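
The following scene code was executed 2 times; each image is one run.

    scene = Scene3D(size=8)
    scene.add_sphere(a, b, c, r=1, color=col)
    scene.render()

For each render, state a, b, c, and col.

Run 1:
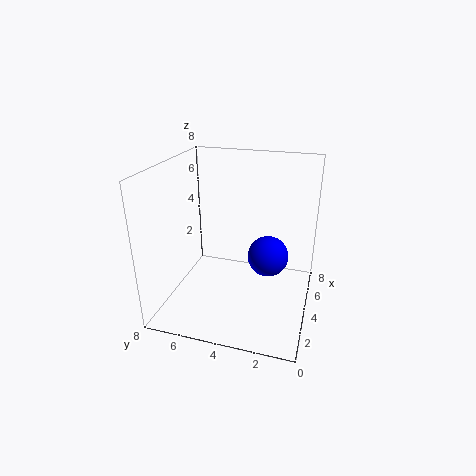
a = 2.5
b = 2
c = 4
col = 'blue'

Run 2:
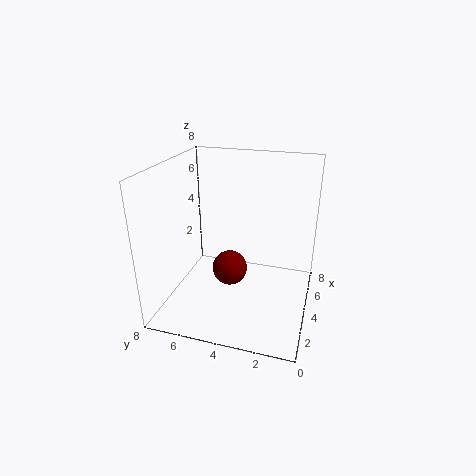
a = 4
b = 4.5
c = 2
col = 'maroon'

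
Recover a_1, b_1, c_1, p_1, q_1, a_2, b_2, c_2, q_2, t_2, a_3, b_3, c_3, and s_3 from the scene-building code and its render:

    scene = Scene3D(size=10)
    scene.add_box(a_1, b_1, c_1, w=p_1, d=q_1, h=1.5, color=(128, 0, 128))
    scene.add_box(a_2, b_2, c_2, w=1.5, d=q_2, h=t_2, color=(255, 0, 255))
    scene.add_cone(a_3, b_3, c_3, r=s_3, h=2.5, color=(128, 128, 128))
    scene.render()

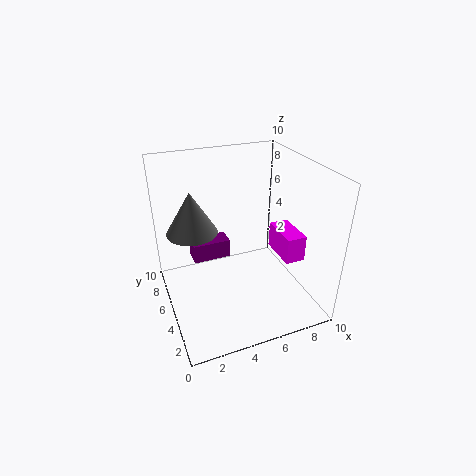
a_1 = 2.5, b_1 = 8, c_1 = 1.5, p_1 = 3, q_1 = 1.5, a_2 = 8.5, b_2 = 4, c_2 = 2.5, q_2 = 3, t_2 = 2, a_3 = 1.5, b_3 = 3.5, c_3 = 7, s_3 = 1.5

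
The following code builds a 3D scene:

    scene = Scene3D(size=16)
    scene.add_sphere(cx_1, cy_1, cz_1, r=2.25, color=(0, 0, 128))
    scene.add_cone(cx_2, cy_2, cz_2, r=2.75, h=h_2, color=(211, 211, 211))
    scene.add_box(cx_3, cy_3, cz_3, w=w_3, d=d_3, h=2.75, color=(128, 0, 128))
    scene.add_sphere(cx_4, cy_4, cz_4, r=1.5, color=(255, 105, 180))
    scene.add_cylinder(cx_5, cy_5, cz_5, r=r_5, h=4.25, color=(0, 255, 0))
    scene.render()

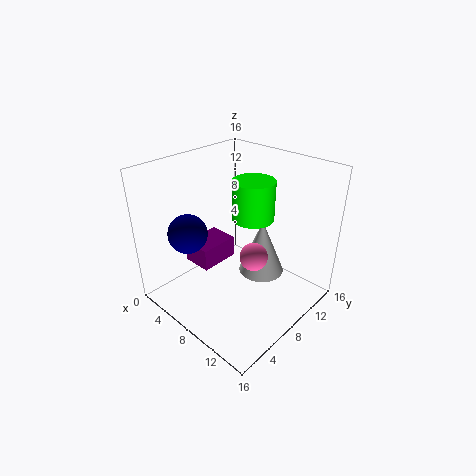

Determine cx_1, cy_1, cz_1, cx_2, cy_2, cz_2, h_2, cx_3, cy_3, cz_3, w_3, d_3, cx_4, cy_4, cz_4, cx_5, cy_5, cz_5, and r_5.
cx_1 = 3.25
cy_1 = 4.75
cz_1 = 8
cx_2 = 8.5
cy_2 = 11.75
cz_2 = 2
h_2 = 6.75
cx_3 = 0.25
cy_3 = 6.5
cz_3 = 2.25
w_3 = 3.75
d_3 = 5
cx_4 = 10.75
cy_4 = 7.5
cz_4 = 7
cx_5 = 9.25
cy_5 = 9
cz_5 = 10.5
r_5 = 2.25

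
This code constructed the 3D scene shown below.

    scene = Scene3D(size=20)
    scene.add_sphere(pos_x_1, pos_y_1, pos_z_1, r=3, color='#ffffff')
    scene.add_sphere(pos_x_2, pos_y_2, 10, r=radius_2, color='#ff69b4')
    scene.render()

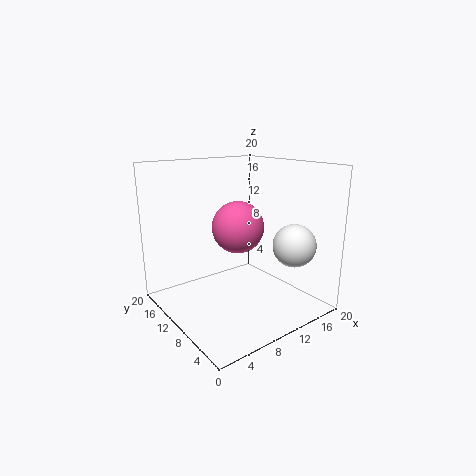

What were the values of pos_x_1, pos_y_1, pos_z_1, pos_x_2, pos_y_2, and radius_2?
pos_x_1 = 16; pos_y_1 = 5; pos_z_1 = 9; pos_x_2 = 13; pos_y_2 = 14; radius_2 = 4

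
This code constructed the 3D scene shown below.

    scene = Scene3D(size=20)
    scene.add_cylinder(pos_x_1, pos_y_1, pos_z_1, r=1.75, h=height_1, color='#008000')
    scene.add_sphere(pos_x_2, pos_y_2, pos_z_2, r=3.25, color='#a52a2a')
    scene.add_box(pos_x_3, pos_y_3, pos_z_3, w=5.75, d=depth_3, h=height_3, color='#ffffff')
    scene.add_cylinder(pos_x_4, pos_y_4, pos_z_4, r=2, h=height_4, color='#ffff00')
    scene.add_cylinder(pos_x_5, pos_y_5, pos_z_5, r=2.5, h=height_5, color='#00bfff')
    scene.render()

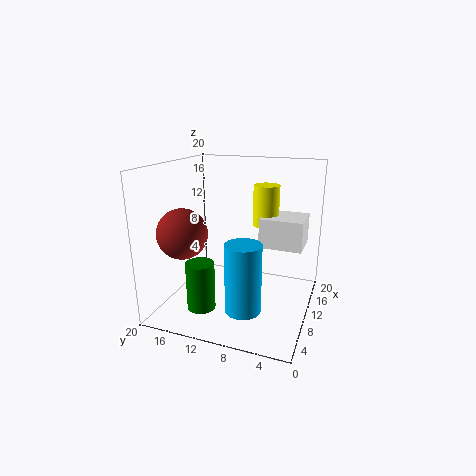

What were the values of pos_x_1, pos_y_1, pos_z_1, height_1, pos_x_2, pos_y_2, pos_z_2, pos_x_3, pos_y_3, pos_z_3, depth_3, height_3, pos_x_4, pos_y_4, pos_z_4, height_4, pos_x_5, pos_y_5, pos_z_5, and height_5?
pos_x_1 = 2.25; pos_y_1 = 12; pos_z_1 = 3.25; height_1 = 6; pos_x_2 = 4.5; pos_y_2 = 15.5; pos_z_2 = 11.75; pos_x_3 = 14; pos_y_3 = 1.75; pos_z_3 = 7.25; depth_3 = 6.5; height_3 = 4.5; pos_x_4 = 17; pos_y_4 = 8; pos_z_4 = 10; height_4 = 6.25; pos_x_5 = 7.25; pos_y_5 = 8.25; pos_z_5 = 0.5; height_5 = 9.75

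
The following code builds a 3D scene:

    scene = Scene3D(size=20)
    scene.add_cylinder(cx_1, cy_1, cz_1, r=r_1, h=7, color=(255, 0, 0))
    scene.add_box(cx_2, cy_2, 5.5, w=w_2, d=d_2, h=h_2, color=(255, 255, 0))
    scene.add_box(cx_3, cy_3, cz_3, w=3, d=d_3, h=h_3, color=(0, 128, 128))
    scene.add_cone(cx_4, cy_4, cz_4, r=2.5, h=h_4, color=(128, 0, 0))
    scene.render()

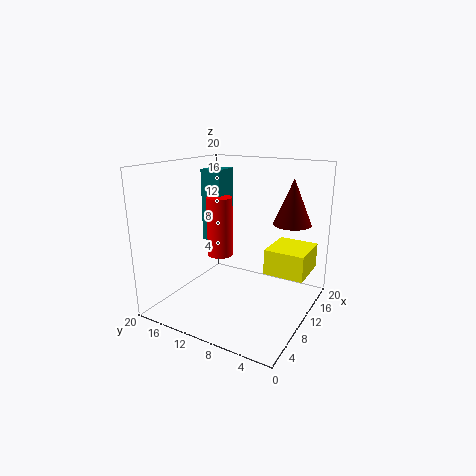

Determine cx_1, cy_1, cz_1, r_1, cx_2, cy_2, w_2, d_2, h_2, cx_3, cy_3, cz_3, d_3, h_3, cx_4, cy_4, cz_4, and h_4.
cx_1 = 4
cy_1 = 9
cz_1 = 10
r_1 = 1.5
cx_2 = 10
cy_2 = 0.5
w_2 = 6
d_2 = 5.5
h_2 = 3.5
cx_3 = 4
cy_3 = 9
cz_3 = 11.5
d_3 = 2.5
h_3 = 8.5
cx_4 = 12
cy_4 = 3
cz_4 = 12.5
h_4 = 6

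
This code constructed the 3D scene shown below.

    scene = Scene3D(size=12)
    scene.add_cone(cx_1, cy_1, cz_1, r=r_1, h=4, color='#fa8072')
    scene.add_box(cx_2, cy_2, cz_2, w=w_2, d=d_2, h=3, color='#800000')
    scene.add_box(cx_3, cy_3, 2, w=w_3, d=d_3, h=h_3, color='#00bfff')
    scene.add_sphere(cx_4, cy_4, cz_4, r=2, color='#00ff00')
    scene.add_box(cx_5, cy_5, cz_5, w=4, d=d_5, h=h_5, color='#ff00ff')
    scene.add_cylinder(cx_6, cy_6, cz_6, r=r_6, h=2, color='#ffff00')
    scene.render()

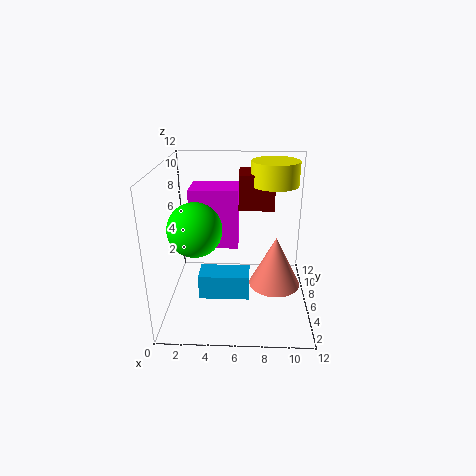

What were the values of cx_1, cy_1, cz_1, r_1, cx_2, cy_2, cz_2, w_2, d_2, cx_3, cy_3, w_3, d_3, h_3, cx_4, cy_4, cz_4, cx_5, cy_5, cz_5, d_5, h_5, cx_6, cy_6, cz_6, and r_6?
cx_1 = 9; cy_1 = 4; cz_1 = 3; r_1 = 2; cx_2 = 6; cy_2 = 7; cz_2 = 8; w_2 = 3; d_2 = 3; cx_3 = 3; cy_3 = 3; w_3 = 4; d_3 = 2; h_3 = 2; cx_4 = 3; cy_4 = 3; cz_4 = 8; cx_5 = 2; cy_5 = 6; cz_5 = 5; d_5 = 3; h_5 = 5; cx_6 = 9; cy_6 = 8; cz_6 = 10; r_6 = 2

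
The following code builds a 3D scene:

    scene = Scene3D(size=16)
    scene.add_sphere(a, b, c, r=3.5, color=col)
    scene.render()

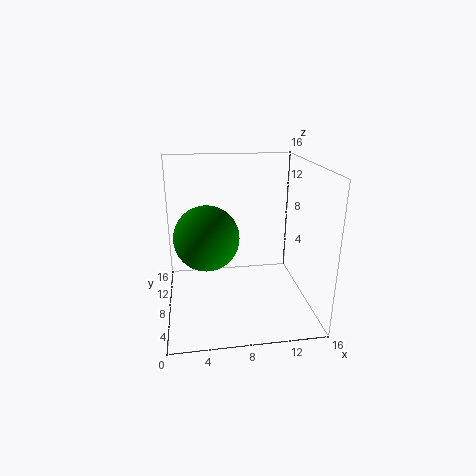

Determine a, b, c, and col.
a = 4.5
b = 7.25
c = 8.5
col = 'green'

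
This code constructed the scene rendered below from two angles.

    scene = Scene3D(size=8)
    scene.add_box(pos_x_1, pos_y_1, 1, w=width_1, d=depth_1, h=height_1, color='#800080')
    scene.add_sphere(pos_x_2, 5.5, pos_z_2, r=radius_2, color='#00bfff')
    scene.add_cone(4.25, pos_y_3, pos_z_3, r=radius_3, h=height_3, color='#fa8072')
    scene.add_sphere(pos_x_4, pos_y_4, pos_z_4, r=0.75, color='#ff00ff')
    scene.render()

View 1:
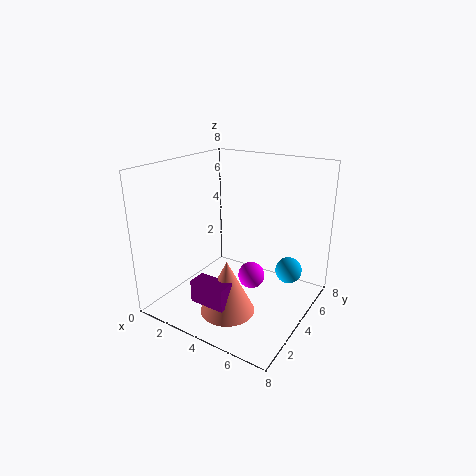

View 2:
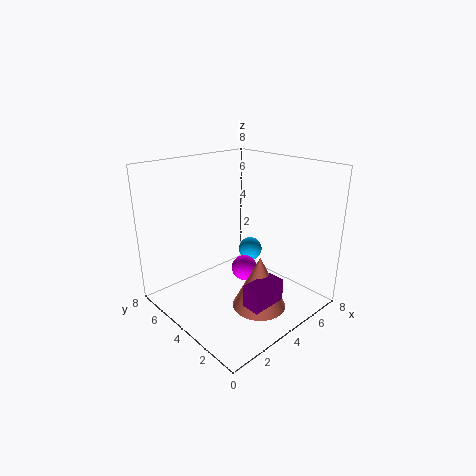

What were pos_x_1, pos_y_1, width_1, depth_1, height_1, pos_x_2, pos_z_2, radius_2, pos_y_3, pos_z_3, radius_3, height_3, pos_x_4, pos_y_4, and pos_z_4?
pos_x_1 = 2.75; pos_y_1 = 1.25; width_1 = 2; depth_1 = 1; height_1 = 1.25; pos_x_2 = 6.5; pos_z_2 = 2; radius_2 = 0.75; pos_y_3 = 2.5; pos_z_3 = 0.25; radius_3 = 1.5; height_3 = 3; pos_x_4 = 4.75; pos_y_4 = 4.25; pos_z_4 = 1.75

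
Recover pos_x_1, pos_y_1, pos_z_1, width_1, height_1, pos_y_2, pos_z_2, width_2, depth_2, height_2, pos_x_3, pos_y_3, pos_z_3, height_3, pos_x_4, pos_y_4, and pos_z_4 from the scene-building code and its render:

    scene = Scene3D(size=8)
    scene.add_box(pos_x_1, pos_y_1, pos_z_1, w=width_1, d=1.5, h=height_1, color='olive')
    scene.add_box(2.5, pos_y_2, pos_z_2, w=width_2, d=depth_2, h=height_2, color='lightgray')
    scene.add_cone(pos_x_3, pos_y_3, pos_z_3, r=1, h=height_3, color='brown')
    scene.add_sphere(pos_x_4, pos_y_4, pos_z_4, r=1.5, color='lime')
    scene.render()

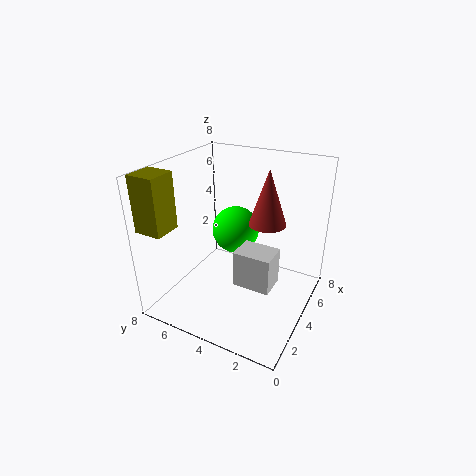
pos_x_1 = 0.5; pos_y_1 = 6.5; pos_z_1 = 5; width_1 = 1.5; height_1 = 3; pos_y_2 = 1.5; pos_z_2 = 2; width_2 = 1.5; depth_2 = 2; height_2 = 2; pos_x_3 = 4.5; pos_y_3 = 2.5; pos_z_3 = 5; height_3 = 3; pos_x_4 = 6.5; pos_y_4 = 5.5; pos_z_4 = 3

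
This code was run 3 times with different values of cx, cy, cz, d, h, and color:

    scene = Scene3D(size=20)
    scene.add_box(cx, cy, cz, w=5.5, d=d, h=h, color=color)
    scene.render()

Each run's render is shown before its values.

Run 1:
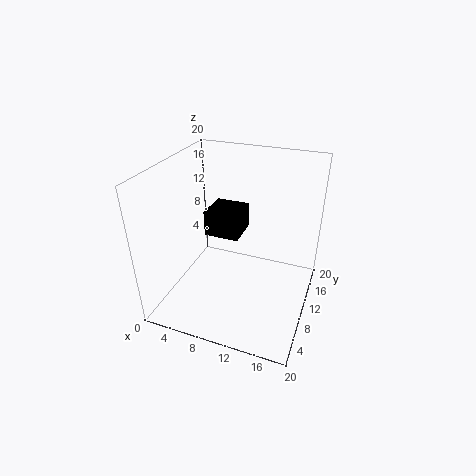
cx = 3
cy = 13.5
cz = 7
d = 5.5
h = 4
color = 'black'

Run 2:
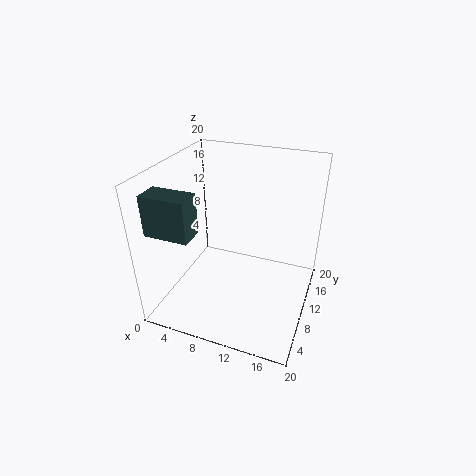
cx = 2
cy = 0.5
cz = 14
d = 3
h = 5
color = 'darkslategray'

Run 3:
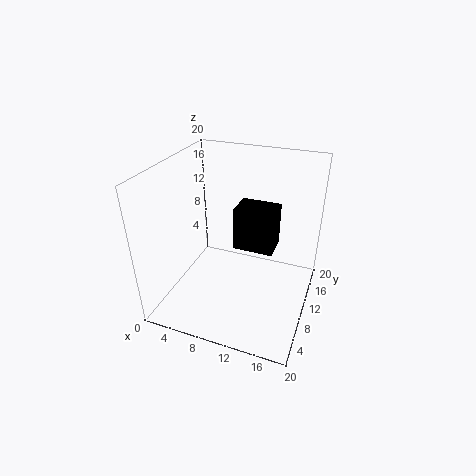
cx = 9.5
cy = 9.5
cz = 8.5
d = 4
h = 6
color = 'black'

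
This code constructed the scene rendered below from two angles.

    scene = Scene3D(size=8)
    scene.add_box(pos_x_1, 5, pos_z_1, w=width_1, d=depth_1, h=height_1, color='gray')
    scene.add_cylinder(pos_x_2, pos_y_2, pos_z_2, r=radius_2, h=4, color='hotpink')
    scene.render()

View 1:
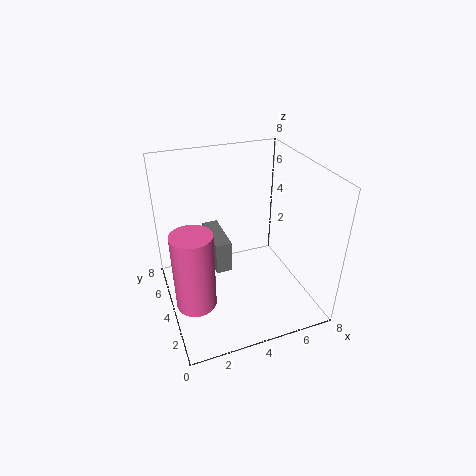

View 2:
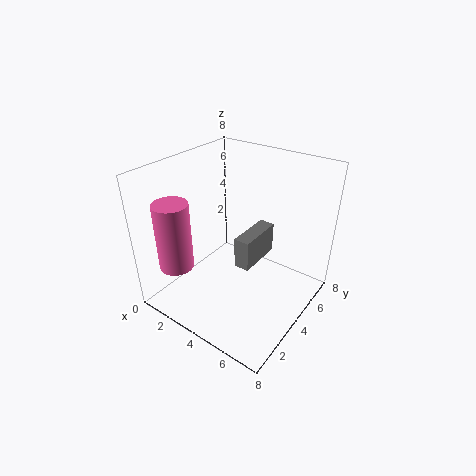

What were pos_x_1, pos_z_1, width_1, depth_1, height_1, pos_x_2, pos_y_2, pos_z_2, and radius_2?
pos_x_1 = 3, pos_z_1 = 1, width_1 = 1, depth_1 = 3, height_1 = 2, pos_x_2 = 1, pos_y_2 = 2, pos_z_2 = 2, radius_2 = 1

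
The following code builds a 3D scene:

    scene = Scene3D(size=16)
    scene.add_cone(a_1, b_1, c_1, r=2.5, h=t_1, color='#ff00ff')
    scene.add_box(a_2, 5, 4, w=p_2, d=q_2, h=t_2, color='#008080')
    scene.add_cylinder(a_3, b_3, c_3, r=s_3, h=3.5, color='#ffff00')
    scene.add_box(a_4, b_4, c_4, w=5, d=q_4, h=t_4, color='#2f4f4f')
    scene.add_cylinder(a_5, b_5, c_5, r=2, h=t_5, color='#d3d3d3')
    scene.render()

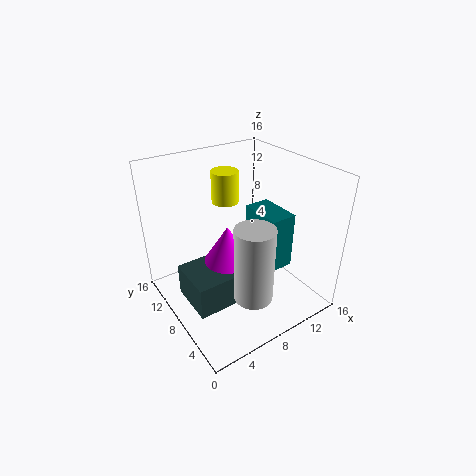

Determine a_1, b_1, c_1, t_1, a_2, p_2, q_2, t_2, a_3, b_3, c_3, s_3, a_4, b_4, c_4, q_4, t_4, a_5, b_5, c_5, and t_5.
a_1 = 6, b_1 = 7, c_1 = 6.5, t_1 = 4, a_2 = 10.5, p_2 = 3, q_2 = 5, t_2 = 6.5, a_3 = 8, b_3 = 10.5, c_3 = 11.5, s_3 = 1.5, a_4 = 1, b_4 = 4, c_4 = 3, q_4 = 5, t_4 = 3.5, a_5 = 6.5, b_5 = 3, c_5 = 4, t_5 = 8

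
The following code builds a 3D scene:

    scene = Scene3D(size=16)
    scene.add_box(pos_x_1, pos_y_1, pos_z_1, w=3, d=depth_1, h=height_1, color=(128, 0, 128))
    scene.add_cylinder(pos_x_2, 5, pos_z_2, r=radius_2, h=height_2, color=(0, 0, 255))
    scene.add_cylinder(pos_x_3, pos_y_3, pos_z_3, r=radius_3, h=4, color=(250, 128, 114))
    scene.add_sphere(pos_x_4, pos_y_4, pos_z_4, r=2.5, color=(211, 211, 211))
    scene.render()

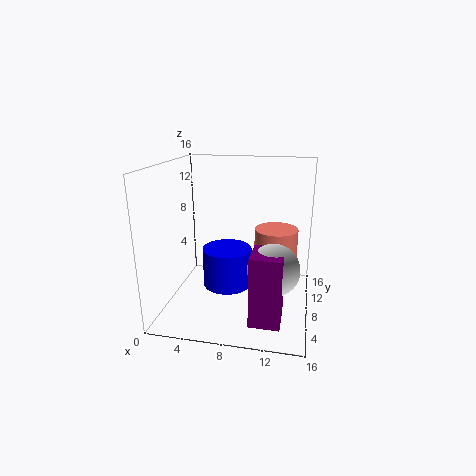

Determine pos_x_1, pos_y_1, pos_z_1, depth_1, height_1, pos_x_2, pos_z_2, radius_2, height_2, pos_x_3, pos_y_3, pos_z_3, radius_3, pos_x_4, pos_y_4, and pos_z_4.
pos_x_1 = 10.5; pos_y_1 = 0.5; pos_z_1 = 2; depth_1 = 3.5; height_1 = 7; pos_x_2 = 7.5; pos_z_2 = 4; radius_2 = 2.5; height_2 = 4; pos_x_3 = 12; pos_y_3 = 10.5; pos_z_3 = 4.5; radius_3 = 2.5; pos_x_4 = 12.5; pos_y_4 = 3; pos_z_4 = 7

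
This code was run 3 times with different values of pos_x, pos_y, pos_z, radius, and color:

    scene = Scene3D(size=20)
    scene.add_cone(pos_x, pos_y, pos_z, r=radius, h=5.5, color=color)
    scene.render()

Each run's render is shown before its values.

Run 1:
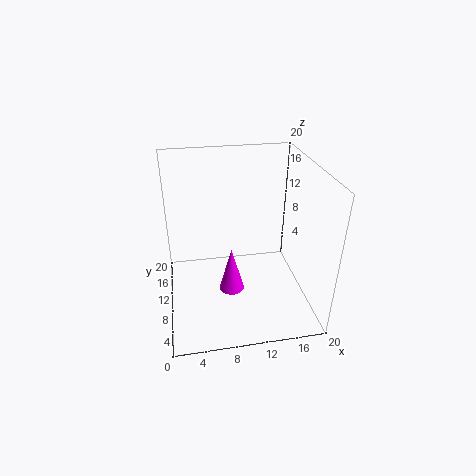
pos_x = 8, pos_y = 3.5, pos_z = 7, radius = 1.5, color = 'magenta'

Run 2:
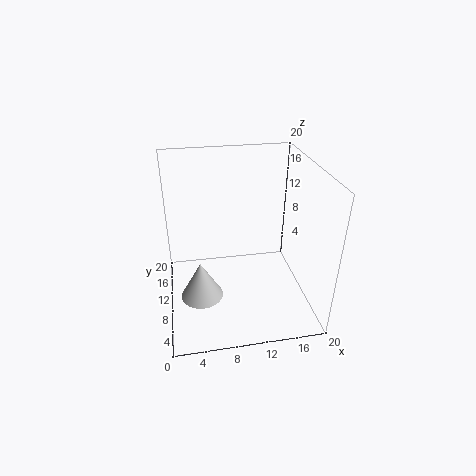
pos_x = 4.5, pos_y = 9, pos_z = 1.5, radius = 3, color = 'lightgray'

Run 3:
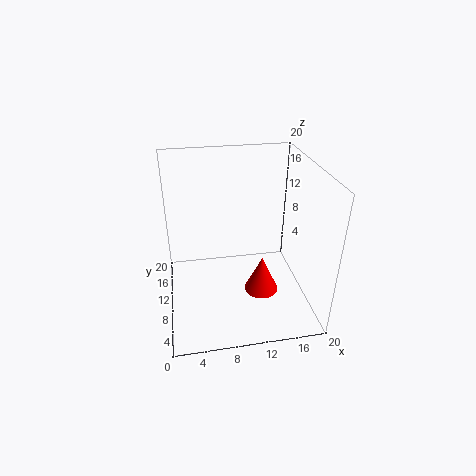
pos_x = 13.5, pos_y = 9.5, pos_z = 1, radius = 2.5, color = 'red'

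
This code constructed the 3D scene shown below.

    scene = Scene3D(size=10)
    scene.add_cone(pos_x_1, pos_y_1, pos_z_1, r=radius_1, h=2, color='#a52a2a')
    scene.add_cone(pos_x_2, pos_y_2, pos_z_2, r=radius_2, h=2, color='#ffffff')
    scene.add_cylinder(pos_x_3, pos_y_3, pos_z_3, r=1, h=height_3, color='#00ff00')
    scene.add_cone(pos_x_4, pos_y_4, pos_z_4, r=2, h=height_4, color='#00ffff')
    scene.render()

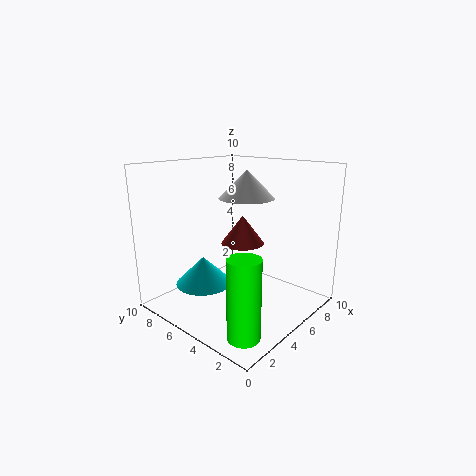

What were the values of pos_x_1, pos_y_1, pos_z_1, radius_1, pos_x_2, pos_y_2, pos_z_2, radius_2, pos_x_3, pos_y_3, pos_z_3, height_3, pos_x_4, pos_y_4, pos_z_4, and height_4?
pos_x_1 = 5.5; pos_y_1 = 5; pos_z_1 = 4.5; radius_1 = 1.5; pos_x_2 = 6.5; pos_y_2 = 5.5; pos_z_2 = 7.5; radius_2 = 2; pos_x_3 = 1.5; pos_y_3 = 1.5; pos_z_3 = 0.5; height_3 = 5; pos_x_4 = 3.5; pos_y_4 = 7; pos_z_4 = 1.5; height_4 = 2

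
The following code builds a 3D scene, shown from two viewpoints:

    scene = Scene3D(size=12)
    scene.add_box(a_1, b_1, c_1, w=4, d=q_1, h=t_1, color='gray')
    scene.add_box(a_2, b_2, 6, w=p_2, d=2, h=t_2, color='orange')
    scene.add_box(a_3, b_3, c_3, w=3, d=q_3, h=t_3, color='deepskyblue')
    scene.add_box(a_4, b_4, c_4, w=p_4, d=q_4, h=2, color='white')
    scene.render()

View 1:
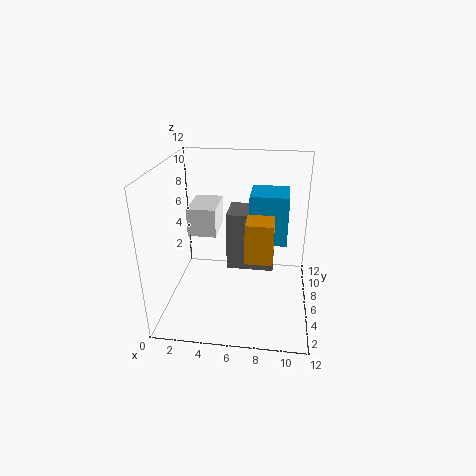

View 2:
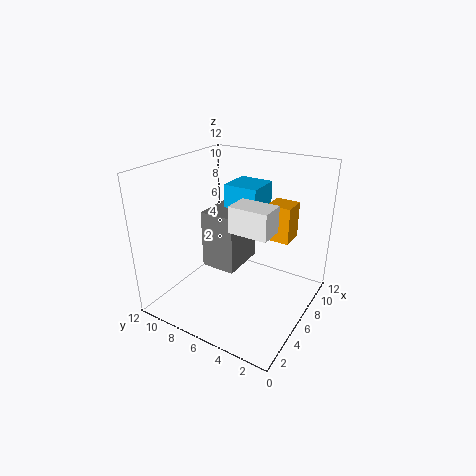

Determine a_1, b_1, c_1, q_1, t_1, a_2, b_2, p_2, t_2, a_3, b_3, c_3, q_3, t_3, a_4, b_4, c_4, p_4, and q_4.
a_1 = 5; b_1 = 6; c_1 = 3; q_1 = 3; t_1 = 5; a_2 = 7; b_2 = 2; p_2 = 2; t_2 = 3; a_3 = 7; b_3 = 5; c_3 = 6; q_3 = 3; t_3 = 4; a_4 = 3; b_4 = 2; c_4 = 8; p_4 = 2; q_4 = 3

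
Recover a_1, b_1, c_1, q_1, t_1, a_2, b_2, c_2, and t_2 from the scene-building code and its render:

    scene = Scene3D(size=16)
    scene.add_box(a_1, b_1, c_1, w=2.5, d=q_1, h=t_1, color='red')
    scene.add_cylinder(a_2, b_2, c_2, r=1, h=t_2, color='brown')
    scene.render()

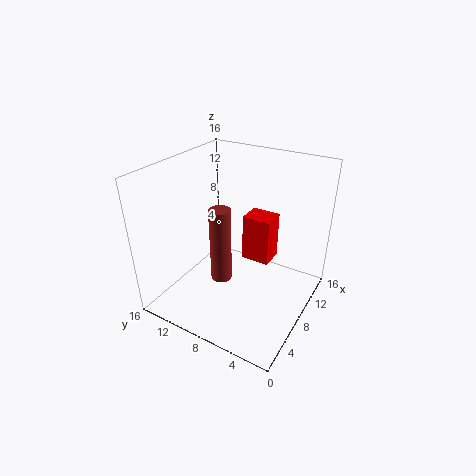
a_1 = 7.25; b_1 = 4; c_1 = 6.25; q_1 = 3; t_1 = 5; a_2 = 2.75; b_2 = 6.75; c_2 = 6.75; t_2 = 7.25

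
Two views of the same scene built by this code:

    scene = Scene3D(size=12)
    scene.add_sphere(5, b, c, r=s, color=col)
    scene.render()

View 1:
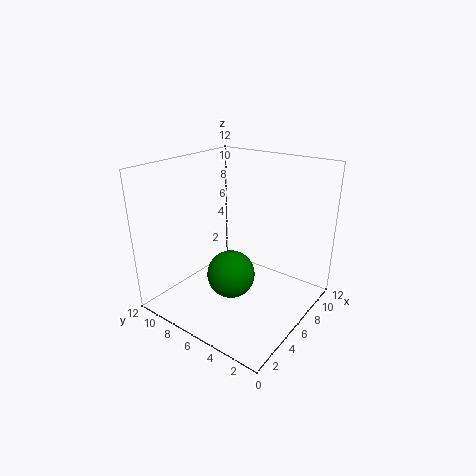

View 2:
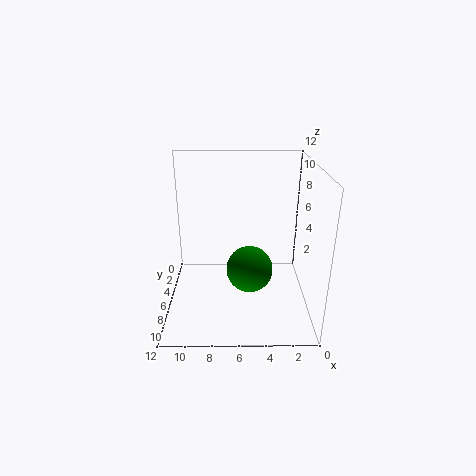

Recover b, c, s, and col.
b = 6
c = 3
s = 2
col = 'green'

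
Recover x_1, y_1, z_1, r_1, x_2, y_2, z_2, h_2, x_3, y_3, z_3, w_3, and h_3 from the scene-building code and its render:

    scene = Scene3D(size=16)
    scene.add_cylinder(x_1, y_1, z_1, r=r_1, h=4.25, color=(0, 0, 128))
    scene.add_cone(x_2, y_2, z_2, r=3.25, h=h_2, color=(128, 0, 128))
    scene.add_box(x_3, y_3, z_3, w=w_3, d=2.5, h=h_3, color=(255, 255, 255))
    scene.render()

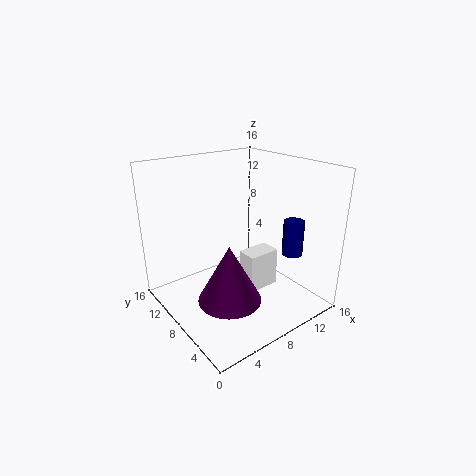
x_1 = 14.75
y_1 = 6
z_1 = 4.75
r_1 = 1.25
x_2 = 4.5
y_2 = 4.75
z_2 = 3.25
h_2 = 6
x_3 = 9.75
y_3 = 7.5
z_3 = 0.25
w_3 = 4
h_3 = 4.75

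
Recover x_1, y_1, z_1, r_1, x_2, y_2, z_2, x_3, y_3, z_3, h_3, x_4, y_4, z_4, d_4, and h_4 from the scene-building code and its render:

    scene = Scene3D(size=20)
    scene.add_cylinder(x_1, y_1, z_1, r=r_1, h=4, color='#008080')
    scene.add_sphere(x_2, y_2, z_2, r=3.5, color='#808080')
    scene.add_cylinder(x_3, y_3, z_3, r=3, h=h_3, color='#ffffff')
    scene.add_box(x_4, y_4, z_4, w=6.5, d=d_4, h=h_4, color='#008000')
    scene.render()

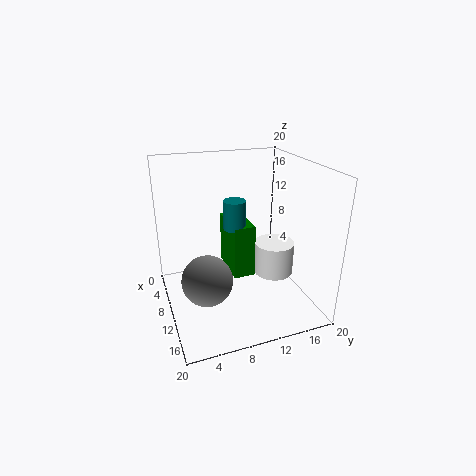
x_1 = 10, y_1 = 9.5, z_1 = 11.5, r_1 = 1.5, x_2 = 11.5, y_2 = 5, z_2 = 5, x_3 = 8.5, y_3 = 16.5, z_3 = 2.5, h_3 = 5, x_4 = 5, y_4 = 9, z_4 = 4.5, d_4 = 3, h_4 = 7.5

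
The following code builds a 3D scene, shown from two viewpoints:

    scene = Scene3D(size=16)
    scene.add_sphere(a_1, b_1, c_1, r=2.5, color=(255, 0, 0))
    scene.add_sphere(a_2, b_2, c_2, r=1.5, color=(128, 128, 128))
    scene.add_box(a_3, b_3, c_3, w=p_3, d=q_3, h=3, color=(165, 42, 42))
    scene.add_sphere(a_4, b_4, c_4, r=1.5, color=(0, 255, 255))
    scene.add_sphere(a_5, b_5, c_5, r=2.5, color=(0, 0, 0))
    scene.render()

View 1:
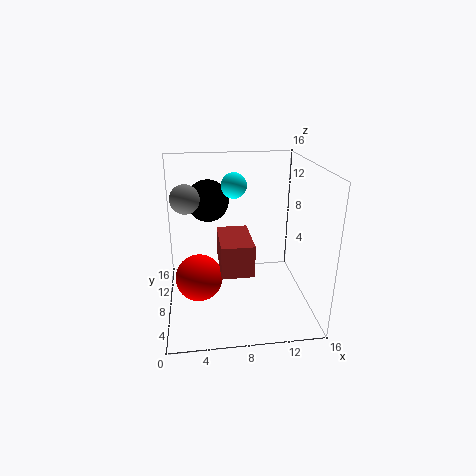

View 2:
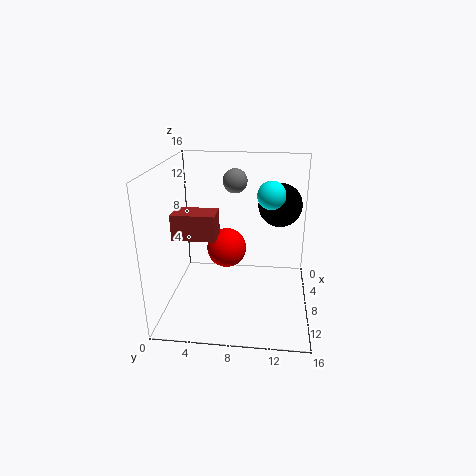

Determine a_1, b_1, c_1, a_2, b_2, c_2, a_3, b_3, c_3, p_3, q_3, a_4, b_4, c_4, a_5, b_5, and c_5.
a_1 = 3.5; b_1 = 6; c_1 = 4.5; a_2 = 2.5; b_2 = 7; c_2 = 13; a_3 = 5.5; b_3 = 0.5; c_3 = 7.5; p_3 = 3; q_3 = 5; a_4 = 8; b_4 = 11.5; c_4 = 13; a_5 = 5; b_5 = 12.5; c_5 = 11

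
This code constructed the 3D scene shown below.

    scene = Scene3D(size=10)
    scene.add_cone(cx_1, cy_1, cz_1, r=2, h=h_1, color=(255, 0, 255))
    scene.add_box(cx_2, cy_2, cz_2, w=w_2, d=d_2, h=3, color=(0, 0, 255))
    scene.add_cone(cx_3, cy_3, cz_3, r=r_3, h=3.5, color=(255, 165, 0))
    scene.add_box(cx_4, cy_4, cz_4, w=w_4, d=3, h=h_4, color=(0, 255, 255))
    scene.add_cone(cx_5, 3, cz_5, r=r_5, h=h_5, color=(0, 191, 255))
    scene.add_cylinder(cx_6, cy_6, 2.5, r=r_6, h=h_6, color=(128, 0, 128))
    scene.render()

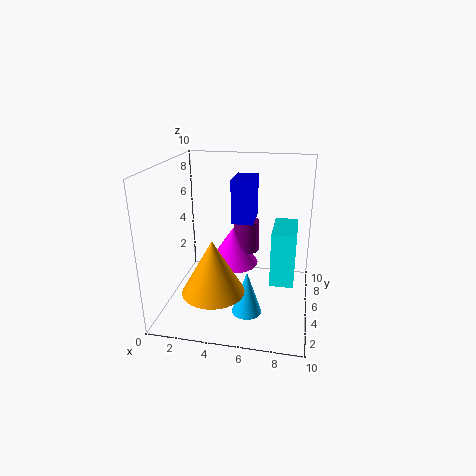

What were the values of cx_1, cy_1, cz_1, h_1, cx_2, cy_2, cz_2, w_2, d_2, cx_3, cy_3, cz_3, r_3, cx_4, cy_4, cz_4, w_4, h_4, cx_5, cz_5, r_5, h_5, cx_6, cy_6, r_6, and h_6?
cx_1 = 4, cy_1 = 8, cz_1 = 1.5, h_1 = 3, cx_2 = 4.5, cy_2 = 5, cz_2 = 6, w_2 = 1.5, d_2 = 2.5, cx_3 = 4, cy_3 = 2, cz_3 = 2.5, r_3 = 2, cx_4 = 7.5, cy_4 = 2.5, cz_4 = 3, w_4 = 1.5, h_4 = 3.5, cx_5 = 6, cz_5 = 0.5, r_5 = 1, h_5 = 3, cx_6 = 5, cy_6 = 8.5, r_6 = 1, h_6 = 2.5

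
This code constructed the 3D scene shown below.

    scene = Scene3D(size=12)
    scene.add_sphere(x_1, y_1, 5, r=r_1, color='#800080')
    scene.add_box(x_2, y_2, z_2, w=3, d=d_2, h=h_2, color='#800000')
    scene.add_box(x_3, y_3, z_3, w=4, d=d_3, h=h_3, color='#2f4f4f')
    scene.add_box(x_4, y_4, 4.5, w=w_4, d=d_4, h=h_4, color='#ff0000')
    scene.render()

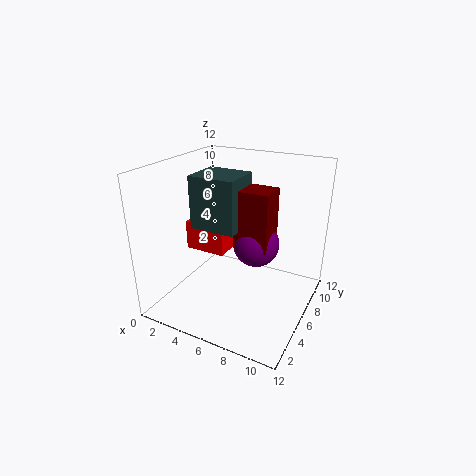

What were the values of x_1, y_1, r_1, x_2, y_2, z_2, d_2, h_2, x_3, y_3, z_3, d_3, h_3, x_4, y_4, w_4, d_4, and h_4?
x_1 = 7
y_1 = 7.5
r_1 = 2
x_2 = 5.5
y_2 = 6
z_2 = 5
d_2 = 2.5
h_2 = 5
x_3 = 2
y_3 = 5
z_3 = 6.5
d_3 = 3.5
h_3 = 4.5
x_4 = 1.5
y_4 = 5
w_4 = 3.5
d_4 = 3.5
h_4 = 2.5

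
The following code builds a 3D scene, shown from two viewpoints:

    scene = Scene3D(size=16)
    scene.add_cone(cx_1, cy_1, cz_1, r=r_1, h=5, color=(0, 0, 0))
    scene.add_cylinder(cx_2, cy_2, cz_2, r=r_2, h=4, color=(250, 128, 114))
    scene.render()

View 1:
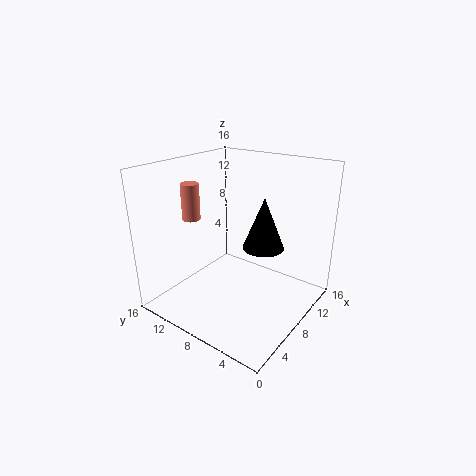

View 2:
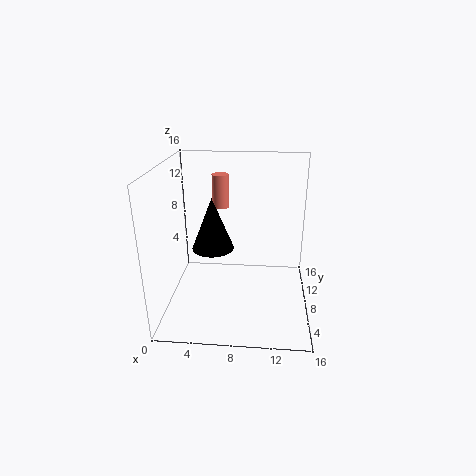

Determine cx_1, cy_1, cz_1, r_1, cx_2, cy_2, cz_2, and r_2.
cx_1 = 6, cy_1 = 3.5, cz_1 = 9, r_1 = 2, cx_2 = 5.5, cy_2 = 12.5, cz_2 = 10, r_2 = 1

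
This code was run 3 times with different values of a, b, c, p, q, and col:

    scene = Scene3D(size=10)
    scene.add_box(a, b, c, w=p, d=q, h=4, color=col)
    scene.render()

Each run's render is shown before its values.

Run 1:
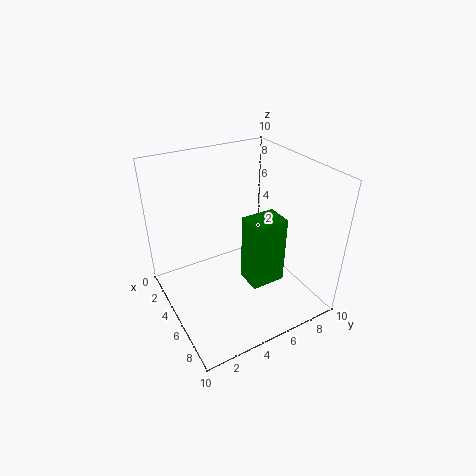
a = 8, b = 3.5, c = 4.5, p = 1.5, q = 2, col = 'green'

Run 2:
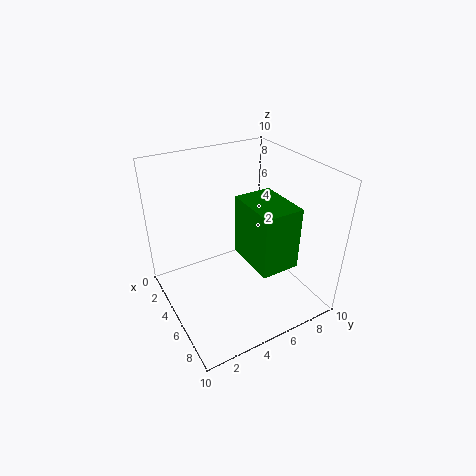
a = 5.5, b = 4.5, c = 4.5, p = 3.5, q = 2.5, col = 'green'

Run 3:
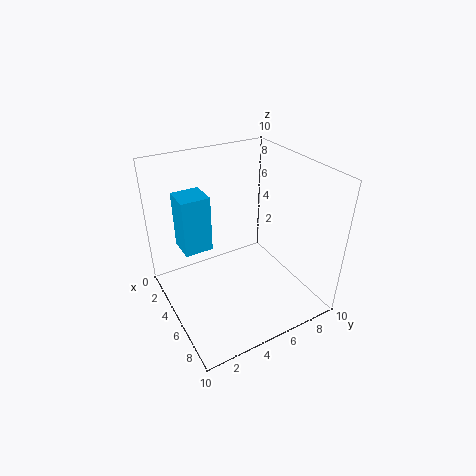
a = 2, b = 1.5, c = 4, p = 2, q = 2, col = 'deepskyblue'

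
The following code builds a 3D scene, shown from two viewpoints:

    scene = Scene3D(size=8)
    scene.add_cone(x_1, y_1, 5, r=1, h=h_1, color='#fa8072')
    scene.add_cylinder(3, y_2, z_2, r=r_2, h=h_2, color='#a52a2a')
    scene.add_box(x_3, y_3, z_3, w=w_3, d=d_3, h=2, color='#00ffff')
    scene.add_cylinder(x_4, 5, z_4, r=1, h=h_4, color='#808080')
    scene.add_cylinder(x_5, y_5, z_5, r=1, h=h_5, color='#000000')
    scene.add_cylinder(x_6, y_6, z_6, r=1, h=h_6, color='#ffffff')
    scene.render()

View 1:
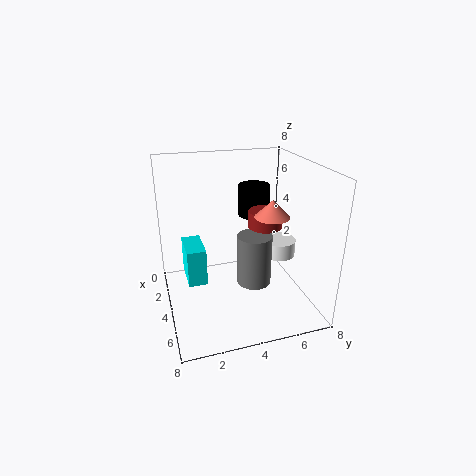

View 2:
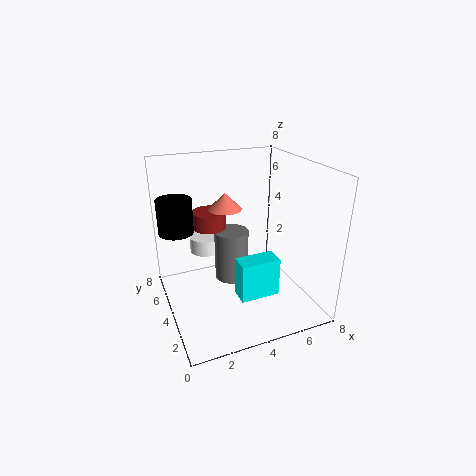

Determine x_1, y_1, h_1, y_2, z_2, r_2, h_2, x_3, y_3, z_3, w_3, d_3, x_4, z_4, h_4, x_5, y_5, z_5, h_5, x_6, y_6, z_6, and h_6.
x_1 = 4; y_1 = 6; h_1 = 1; y_2 = 6; z_2 = 4; r_2 = 1; h_2 = 1; x_3 = 3; y_3 = 1; z_3 = 2; w_3 = 2; d_3 = 1; x_4 = 4; z_4 = 1; h_4 = 3; x_5 = 1; y_5 = 6; z_5 = 4; h_5 = 2; x_6 = 3; y_6 = 7; z_6 = 2; h_6 = 1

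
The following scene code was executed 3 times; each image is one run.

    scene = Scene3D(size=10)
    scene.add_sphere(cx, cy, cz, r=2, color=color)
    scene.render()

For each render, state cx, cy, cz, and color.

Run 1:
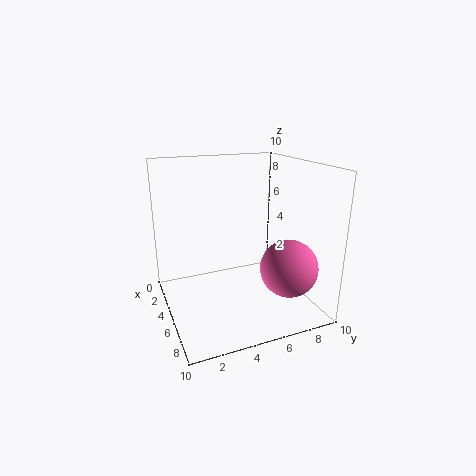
cx = 7
cy = 8
cz = 3
color = 'hotpink'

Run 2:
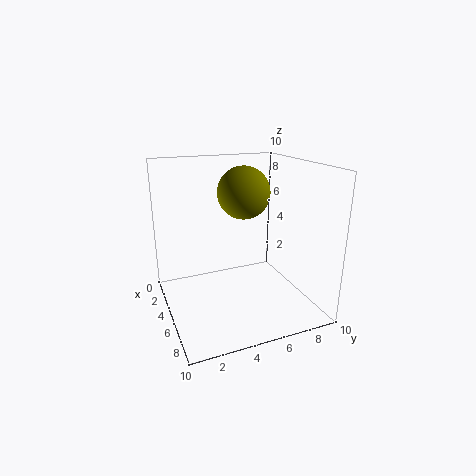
cx = 2.5
cy = 6.5
cz = 7.5
color = 'olive'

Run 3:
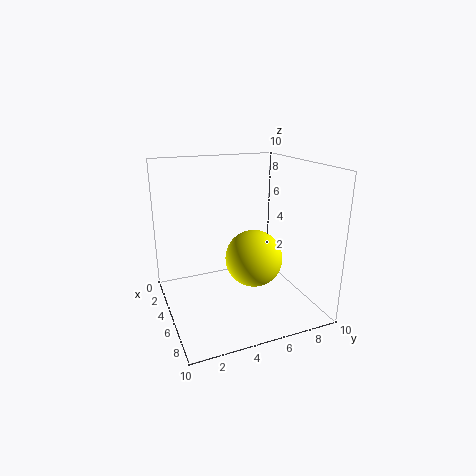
cx = 5.5
cy = 6
cz = 3.5
color = 'yellow'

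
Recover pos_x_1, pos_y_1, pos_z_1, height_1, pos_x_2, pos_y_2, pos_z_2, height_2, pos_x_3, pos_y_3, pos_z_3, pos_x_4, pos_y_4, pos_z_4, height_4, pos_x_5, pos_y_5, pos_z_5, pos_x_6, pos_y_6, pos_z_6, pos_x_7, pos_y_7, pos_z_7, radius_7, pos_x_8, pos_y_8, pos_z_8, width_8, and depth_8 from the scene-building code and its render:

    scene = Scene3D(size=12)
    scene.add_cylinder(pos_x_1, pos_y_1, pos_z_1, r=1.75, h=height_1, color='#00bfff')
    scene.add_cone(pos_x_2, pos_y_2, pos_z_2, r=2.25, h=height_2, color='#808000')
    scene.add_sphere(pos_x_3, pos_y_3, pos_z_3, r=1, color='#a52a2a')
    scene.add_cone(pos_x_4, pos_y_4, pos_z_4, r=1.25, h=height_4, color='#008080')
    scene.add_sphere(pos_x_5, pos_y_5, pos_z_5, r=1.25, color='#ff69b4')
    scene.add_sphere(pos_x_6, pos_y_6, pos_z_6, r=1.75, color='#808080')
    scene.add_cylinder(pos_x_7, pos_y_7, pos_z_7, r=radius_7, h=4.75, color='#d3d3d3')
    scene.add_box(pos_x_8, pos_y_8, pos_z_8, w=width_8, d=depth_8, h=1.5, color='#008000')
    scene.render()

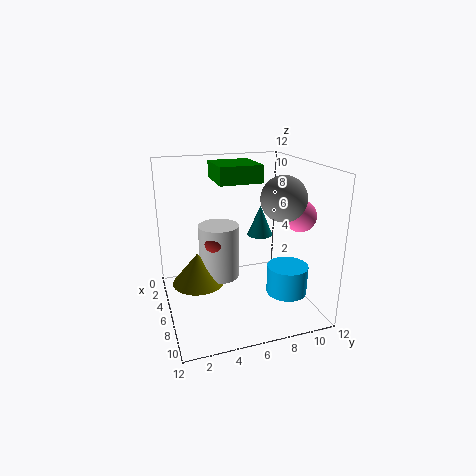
pos_x_1 = 7.5; pos_y_1 = 10; pos_z_1 = 1; height_1 = 2.5; pos_x_2 = 4.75; pos_y_2 = 2.75; pos_z_2 = 1.75; height_2 = 2.75; pos_x_3 = 5.25; pos_y_3 = 4.25; pos_z_3 = 5.5; pos_x_4 = 1.75; pos_y_4 = 9.75; pos_z_4 = 4.25; height_4 = 3; pos_x_5 = 8.5; pos_y_5 = 10.25; pos_z_5 = 8.25; pos_x_6 = 8.5; pos_y_6 = 8.75; pos_z_6 = 9.75; pos_x_7 = 4.5; pos_y_7 = 4.75; pos_z_7 = 2; radius_7 = 1.75; pos_x_8 = 1.25; pos_y_8 = 4.75; pos_z_8 = 10.25; width_8 = 4; depth_8 = 3.75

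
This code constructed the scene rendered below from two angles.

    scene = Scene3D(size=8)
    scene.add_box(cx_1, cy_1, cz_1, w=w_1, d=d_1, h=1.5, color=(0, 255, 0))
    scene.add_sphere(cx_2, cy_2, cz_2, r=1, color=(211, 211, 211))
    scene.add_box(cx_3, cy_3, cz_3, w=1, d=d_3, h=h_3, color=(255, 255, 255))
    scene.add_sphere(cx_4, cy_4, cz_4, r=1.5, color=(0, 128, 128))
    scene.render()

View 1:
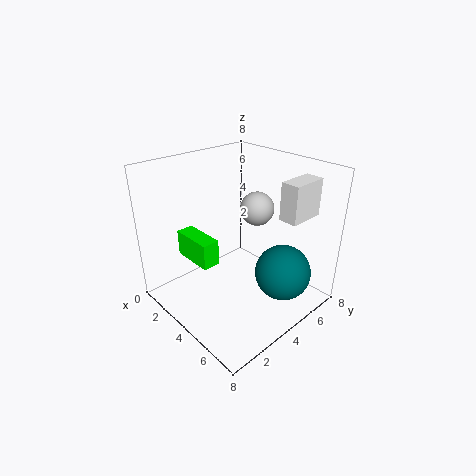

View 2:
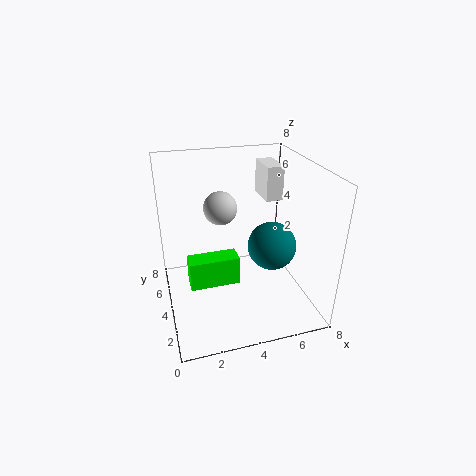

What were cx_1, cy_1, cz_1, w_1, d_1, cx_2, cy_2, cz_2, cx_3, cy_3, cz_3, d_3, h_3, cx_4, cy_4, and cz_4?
cx_1 = 1, cy_1 = 2, cz_1 = 2.5, w_1 = 2.5, d_1 = 1, cx_2 = 3.5, cy_2 = 6, cz_2 = 5, cx_3 = 6, cy_3 = 5, cz_3 = 5.5, d_3 = 2, h_3 = 2, cx_4 = 6.5, cy_4 = 5, cz_4 = 2.5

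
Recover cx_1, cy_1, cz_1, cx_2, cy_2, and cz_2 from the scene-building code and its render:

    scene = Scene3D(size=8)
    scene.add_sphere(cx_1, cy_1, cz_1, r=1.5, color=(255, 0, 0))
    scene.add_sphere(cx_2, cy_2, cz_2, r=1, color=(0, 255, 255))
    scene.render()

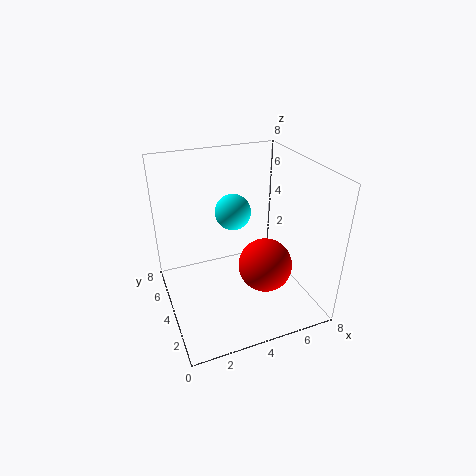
cx_1 = 5.25
cy_1 = 3
cz_1 = 2.5
cx_2 = 4
cy_2 = 4.75
cz_2 = 5.25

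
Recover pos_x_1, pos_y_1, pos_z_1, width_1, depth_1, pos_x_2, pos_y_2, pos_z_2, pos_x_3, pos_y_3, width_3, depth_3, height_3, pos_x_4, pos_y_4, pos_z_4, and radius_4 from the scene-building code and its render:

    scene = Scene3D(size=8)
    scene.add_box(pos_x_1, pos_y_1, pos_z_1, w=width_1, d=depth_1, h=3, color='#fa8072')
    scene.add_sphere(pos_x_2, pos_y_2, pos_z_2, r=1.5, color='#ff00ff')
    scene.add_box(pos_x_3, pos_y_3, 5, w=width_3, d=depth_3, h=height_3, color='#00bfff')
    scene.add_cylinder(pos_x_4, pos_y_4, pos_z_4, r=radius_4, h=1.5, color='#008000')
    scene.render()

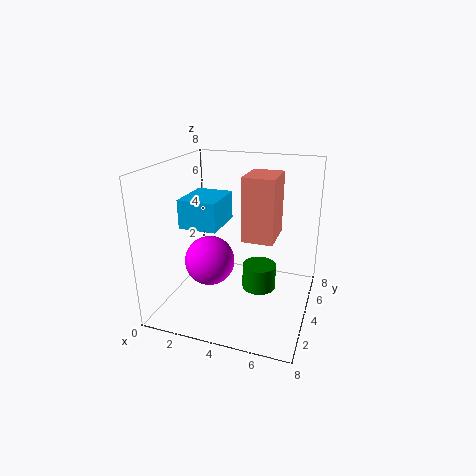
pos_x_1 = 5
pos_y_1 = 1.5
pos_z_1 = 5
width_1 = 1.5
depth_1 = 2
pos_x_2 = 2
pos_y_2 = 4.5
pos_z_2 = 2
pos_x_3 = 1.5
pos_y_3 = 2
width_3 = 2
depth_3 = 2.5
height_3 = 1.5
pos_x_4 = 5
pos_y_4 = 5
pos_z_4 = 0.5
radius_4 = 1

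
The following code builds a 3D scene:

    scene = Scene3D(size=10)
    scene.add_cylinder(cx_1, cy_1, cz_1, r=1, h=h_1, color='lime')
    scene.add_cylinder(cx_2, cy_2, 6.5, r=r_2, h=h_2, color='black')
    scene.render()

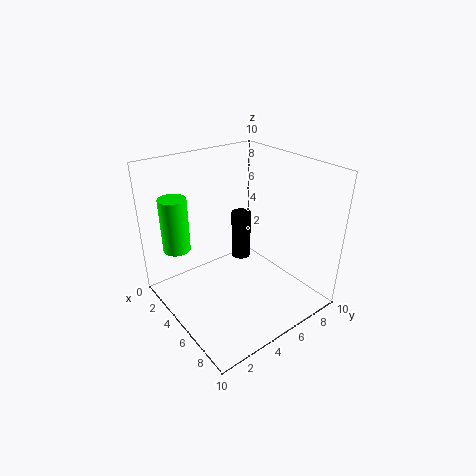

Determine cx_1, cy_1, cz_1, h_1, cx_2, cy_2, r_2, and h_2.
cx_1 = 1.5; cy_1 = 2; cz_1 = 3.5; h_1 = 4; cx_2 = 8.5; cy_2 = 2.5; r_2 = 0.5; h_2 = 2.5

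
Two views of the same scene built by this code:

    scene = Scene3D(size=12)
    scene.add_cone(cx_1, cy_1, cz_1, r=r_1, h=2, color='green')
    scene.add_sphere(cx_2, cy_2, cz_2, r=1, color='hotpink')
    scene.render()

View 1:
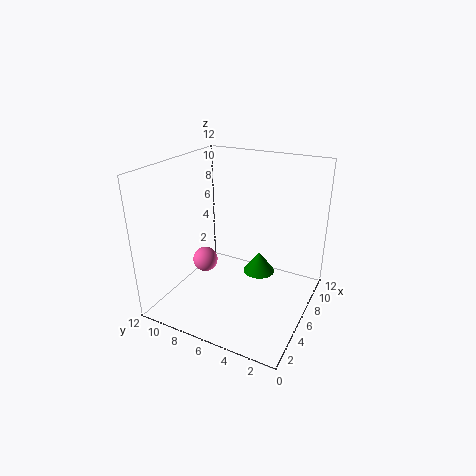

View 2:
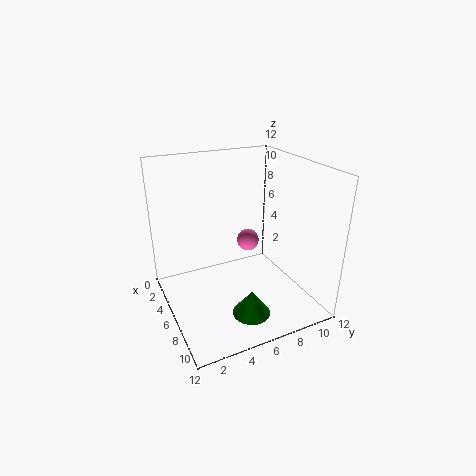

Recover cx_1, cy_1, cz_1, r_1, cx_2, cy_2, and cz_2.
cx_1 = 9.5
cy_1 = 5.5
cz_1 = 1
r_1 = 1.5
cx_2 = 4
cy_2 = 8
cz_2 = 4.5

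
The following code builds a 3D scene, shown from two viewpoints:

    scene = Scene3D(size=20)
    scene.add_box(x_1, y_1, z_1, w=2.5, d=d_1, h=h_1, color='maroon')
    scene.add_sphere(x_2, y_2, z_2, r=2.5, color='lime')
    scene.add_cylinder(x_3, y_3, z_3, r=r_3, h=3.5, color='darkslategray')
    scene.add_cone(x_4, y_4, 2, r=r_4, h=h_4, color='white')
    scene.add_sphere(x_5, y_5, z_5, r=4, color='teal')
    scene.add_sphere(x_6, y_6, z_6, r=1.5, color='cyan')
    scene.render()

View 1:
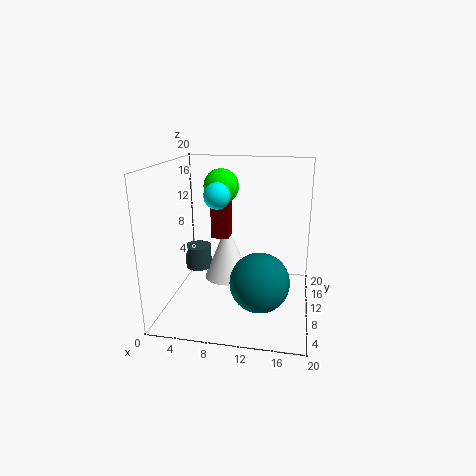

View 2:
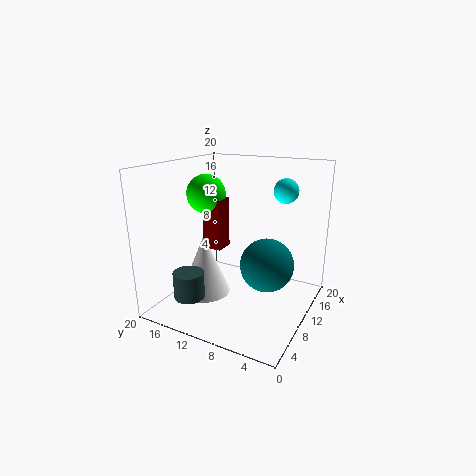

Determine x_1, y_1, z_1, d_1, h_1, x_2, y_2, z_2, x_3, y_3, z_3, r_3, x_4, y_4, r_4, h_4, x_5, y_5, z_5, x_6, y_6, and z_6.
x_1 = 6
y_1 = 10.5
z_1 = 9.5
d_1 = 2.5
h_1 = 6.5
x_2 = 7
y_2 = 13
z_2 = 16.5
x_3 = 3
y_3 = 13.5
z_3 = 3.5
r_3 = 2
x_4 = 7.5
y_4 = 14
r_4 = 3.5
h_4 = 8.5
x_5 = 13.5
y_5 = 7
z_5 = 5
x_6 = 9
y_6 = 3
z_6 = 17.5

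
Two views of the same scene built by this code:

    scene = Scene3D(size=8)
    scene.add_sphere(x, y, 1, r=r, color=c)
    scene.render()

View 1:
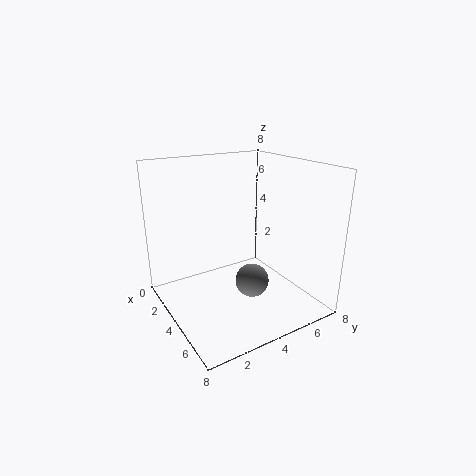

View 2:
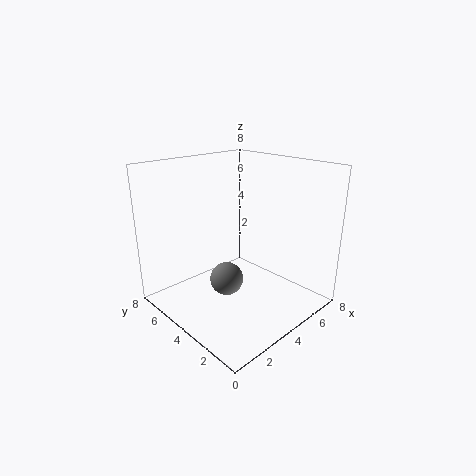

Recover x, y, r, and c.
x = 4; y = 5; r = 1; c = 'gray'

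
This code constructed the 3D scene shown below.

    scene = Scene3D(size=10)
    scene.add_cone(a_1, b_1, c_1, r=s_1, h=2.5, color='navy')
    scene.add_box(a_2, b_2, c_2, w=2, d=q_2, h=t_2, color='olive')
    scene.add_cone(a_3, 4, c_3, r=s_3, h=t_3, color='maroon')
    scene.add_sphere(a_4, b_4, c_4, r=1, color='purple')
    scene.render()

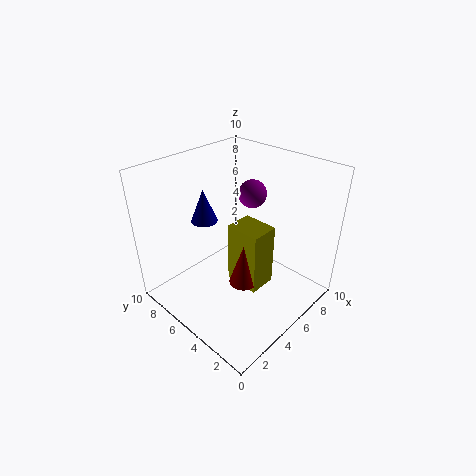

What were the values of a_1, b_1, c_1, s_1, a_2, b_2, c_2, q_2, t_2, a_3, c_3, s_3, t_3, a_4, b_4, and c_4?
a_1 = 5; b_1 = 8.5; c_1 = 5; s_1 = 1; a_2 = 4.5; b_2 = 3; c_2 = 1.5; q_2 = 2.5; t_2 = 4.5; a_3 = 4.5; c_3 = 2; s_3 = 1; t_3 = 3; a_4 = 7; b_4 = 5.5; c_4 = 7.5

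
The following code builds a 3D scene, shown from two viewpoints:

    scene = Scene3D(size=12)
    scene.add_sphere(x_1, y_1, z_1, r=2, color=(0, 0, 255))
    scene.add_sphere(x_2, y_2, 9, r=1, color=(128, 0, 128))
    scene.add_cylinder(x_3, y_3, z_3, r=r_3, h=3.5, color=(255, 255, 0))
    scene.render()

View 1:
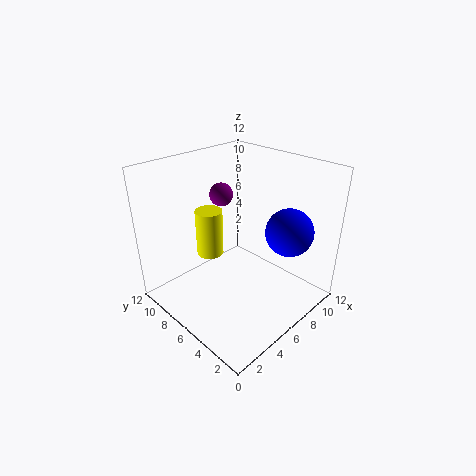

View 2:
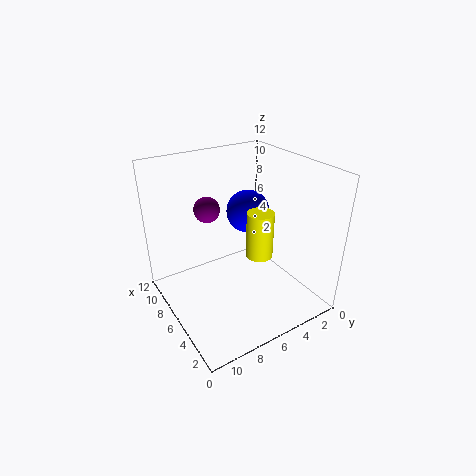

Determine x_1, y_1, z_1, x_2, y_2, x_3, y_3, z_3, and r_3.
x_1 = 9
y_1 = 3
z_1 = 6.5
x_2 = 6.5
y_2 = 8.5
x_3 = 3
y_3 = 6
z_3 = 6
r_3 = 1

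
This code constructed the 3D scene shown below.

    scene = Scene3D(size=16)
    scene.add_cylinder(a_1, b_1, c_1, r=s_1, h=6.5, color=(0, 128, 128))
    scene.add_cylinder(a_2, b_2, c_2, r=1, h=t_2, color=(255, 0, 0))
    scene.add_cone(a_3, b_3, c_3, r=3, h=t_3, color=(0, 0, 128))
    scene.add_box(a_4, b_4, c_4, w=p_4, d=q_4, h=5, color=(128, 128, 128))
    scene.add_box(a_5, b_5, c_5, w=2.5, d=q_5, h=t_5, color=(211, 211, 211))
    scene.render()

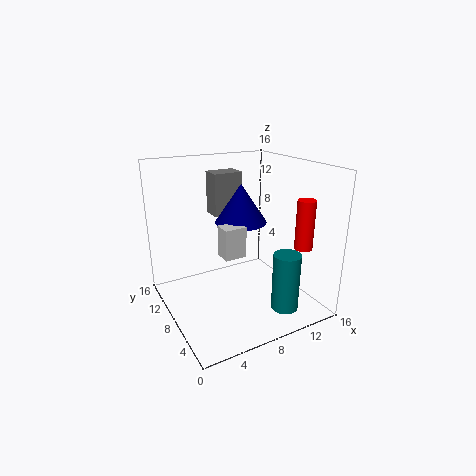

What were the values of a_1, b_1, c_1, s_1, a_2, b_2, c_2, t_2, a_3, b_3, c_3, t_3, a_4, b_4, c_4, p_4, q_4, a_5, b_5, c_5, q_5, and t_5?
a_1 = 11.5; b_1 = 3.5; c_1 = 0.5; s_1 = 1.5; a_2 = 14; b_2 = 4; c_2 = 7; t_2 = 5.5; a_3 = 9.5; b_3 = 10; c_3 = 9; t_3 = 4.5; a_4 = 7; b_4 = 11.5; c_4 = 9.5; p_4 = 3.5; q_4 = 2.5; a_5 = 6; b_5 = 7; c_5 = 6; q_5 = 2; t_5 = 3.5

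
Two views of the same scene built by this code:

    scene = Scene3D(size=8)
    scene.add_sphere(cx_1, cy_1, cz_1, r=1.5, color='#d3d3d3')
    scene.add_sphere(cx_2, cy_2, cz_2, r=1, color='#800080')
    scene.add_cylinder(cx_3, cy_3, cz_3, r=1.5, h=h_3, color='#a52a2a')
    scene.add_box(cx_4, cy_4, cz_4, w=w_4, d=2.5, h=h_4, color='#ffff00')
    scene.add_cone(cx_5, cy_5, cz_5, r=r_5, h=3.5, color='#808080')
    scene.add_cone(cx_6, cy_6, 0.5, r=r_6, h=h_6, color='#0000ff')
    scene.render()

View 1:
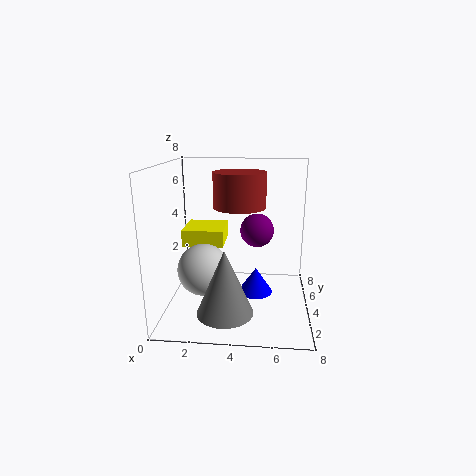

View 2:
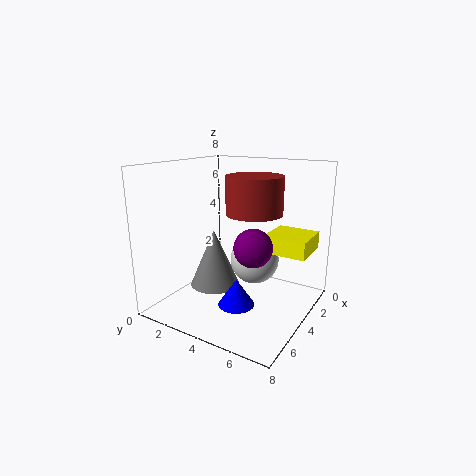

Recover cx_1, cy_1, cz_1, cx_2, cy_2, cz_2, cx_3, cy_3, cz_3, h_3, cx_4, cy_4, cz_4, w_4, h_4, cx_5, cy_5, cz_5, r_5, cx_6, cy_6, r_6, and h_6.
cx_1 = 2
cy_1 = 4
cz_1 = 2
cx_2 = 5
cy_2 = 5.5
cz_2 = 4
cx_3 = 4
cy_3 = 5
cz_3 = 5.5
h_3 = 2
cx_4 = 0.5
cy_4 = 5
cz_4 = 3
w_4 = 2.5
h_4 = 1
cx_5 = 3.5
cy_5 = 2
cz_5 = 0.5
r_5 = 1.5
cx_6 = 5
cy_6 = 4.5
r_6 = 1
h_6 = 1.5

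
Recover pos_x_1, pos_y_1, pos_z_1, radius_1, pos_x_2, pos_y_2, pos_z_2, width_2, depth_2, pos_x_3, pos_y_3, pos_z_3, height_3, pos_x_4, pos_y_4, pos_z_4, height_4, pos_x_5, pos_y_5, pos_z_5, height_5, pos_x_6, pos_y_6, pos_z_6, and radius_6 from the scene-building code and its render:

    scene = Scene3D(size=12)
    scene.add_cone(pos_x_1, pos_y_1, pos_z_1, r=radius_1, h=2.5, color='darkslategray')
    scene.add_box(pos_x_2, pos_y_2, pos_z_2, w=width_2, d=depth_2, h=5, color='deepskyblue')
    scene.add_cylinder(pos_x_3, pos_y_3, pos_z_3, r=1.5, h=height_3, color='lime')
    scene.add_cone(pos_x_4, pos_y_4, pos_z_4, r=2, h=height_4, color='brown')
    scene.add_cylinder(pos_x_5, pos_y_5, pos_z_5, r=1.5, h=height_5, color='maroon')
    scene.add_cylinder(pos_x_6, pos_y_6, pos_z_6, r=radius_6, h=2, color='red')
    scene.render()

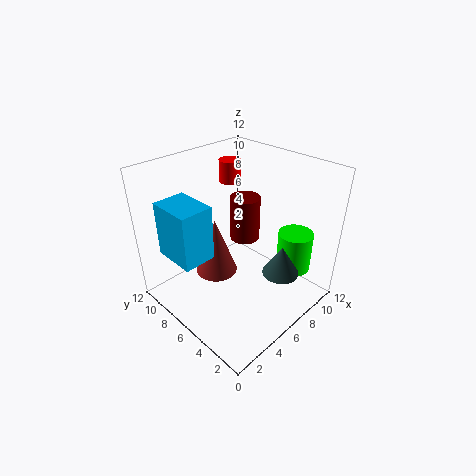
pos_x_1 = 7.5
pos_y_1 = 2.5
pos_z_1 = 3.5
radius_1 = 1.5
pos_x_2 = 2
pos_y_2 = 8
pos_z_2 = 3.5
width_2 = 3
depth_2 = 4
pos_x_3 = 10
pos_y_3 = 3
pos_z_3 = 2.5
height_3 = 3.5
pos_x_4 = 6.5
pos_y_4 = 9.5
pos_z_4 = 0.5
height_4 = 5.5
pos_x_5 = 10.5
pos_y_5 = 9.5
pos_z_5 = 2.5
height_5 = 4.5
pos_x_6 = 9
pos_y_6 = 10
pos_z_6 = 9
radius_6 = 1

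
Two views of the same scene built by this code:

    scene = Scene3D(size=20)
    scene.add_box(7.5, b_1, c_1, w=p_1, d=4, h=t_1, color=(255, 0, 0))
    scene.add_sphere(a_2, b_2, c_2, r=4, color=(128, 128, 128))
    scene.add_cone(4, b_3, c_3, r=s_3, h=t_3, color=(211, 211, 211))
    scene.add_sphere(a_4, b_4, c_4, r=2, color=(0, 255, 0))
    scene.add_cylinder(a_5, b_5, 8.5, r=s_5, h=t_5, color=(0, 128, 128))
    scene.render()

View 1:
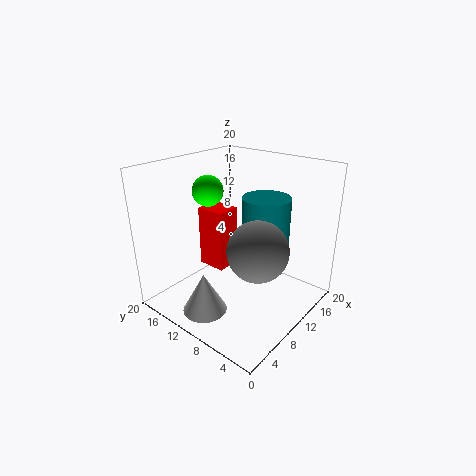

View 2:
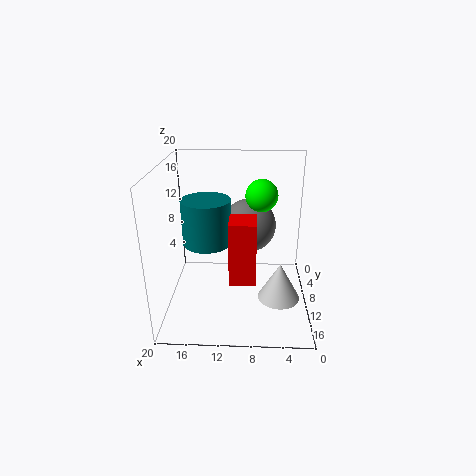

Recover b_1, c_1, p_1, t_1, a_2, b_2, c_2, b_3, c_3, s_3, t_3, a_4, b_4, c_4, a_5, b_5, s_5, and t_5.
b_1 = 11, c_1 = 5.5, p_1 = 3.5, t_1 = 8.5, a_2 = 8.5, b_2 = 5.5, c_2 = 10, b_3 = 11, c_3 = 1, s_3 = 3, t_3 = 5.5, a_4 = 7, b_4 = 12.5, c_4 = 17, a_5 = 14.5, b_5 = 8.5, s_5 = 3.5, t_5 = 6.5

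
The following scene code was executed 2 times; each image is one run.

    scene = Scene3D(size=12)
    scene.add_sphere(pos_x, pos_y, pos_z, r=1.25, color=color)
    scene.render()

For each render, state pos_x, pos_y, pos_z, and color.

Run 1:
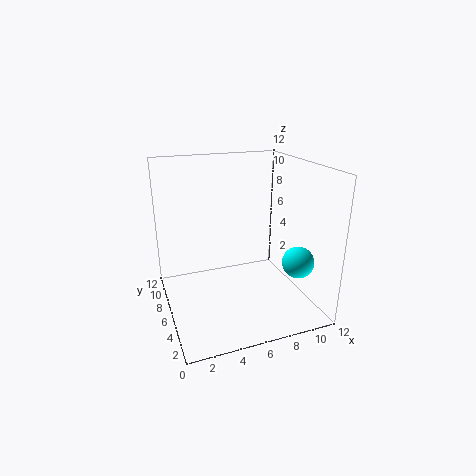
pos_x = 9.75, pos_y = 2.5, pos_z = 4.75, color = 'cyan'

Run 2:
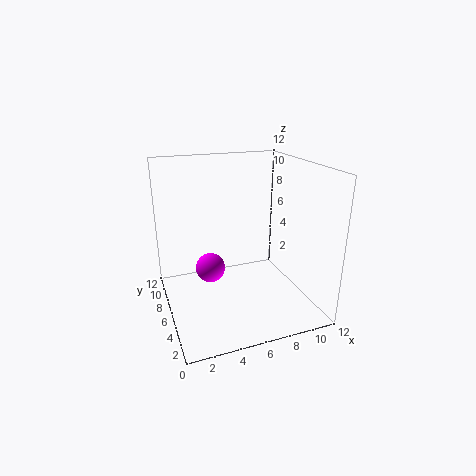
pos_x = 3.75, pos_y = 6.75, pos_z = 3.25, color = 'magenta'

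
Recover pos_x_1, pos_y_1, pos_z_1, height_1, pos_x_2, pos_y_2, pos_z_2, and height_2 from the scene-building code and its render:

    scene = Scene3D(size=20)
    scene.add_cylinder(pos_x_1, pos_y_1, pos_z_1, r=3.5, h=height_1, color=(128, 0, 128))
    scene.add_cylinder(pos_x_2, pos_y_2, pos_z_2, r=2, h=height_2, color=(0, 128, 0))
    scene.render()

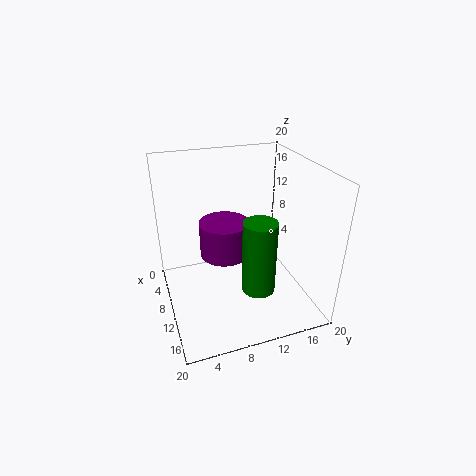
pos_x_1 = 8.5, pos_y_1 = 8.5, pos_z_1 = 7, height_1 = 5, pos_x_2 = 17.5, pos_y_2 = 10, pos_z_2 = 7, height_2 = 9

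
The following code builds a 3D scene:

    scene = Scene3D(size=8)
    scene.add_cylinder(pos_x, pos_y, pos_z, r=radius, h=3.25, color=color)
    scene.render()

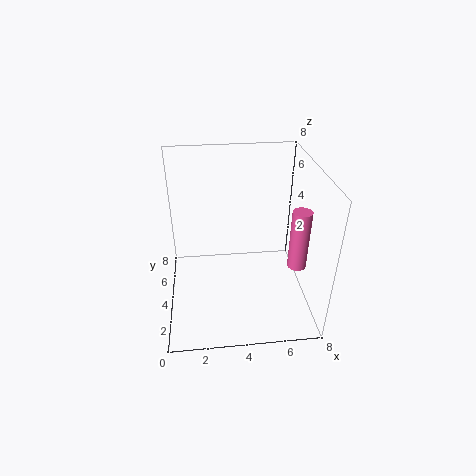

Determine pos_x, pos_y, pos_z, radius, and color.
pos_x = 7, pos_y = 2.5, pos_z = 3, radius = 0.5, color = 'hotpink'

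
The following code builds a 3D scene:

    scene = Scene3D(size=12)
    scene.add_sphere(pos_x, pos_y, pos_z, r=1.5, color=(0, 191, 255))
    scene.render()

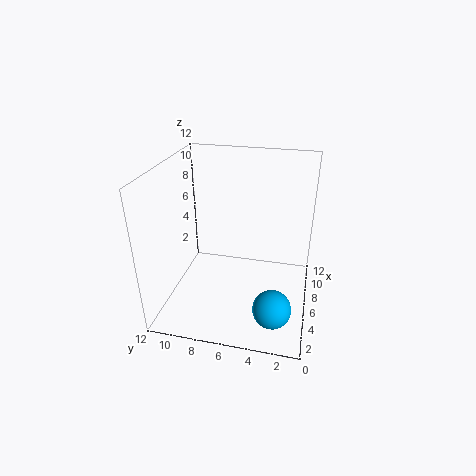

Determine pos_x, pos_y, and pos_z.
pos_x = 2.5; pos_y = 2.5; pos_z = 2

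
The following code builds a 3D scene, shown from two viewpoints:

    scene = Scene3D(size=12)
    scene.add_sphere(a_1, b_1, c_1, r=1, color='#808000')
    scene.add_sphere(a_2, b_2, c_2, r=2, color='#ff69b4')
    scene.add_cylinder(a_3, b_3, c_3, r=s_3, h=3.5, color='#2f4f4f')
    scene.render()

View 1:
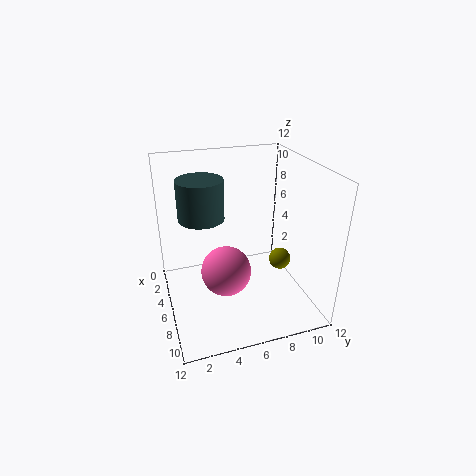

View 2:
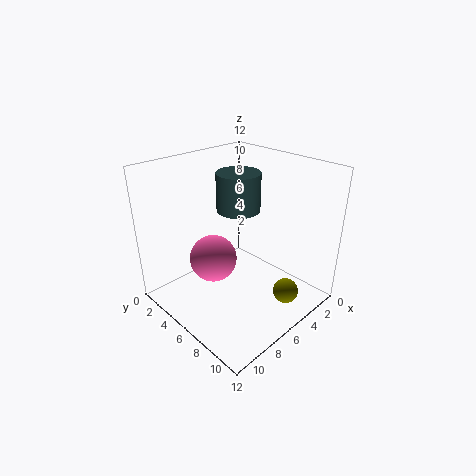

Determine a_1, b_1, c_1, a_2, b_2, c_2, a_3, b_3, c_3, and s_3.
a_1 = 5
b_1 = 10.5
c_1 = 2.5
a_2 = 7.5
b_2 = 4.5
c_2 = 4
a_3 = 3.5
b_3 = 3.5
c_3 = 7
s_3 = 2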